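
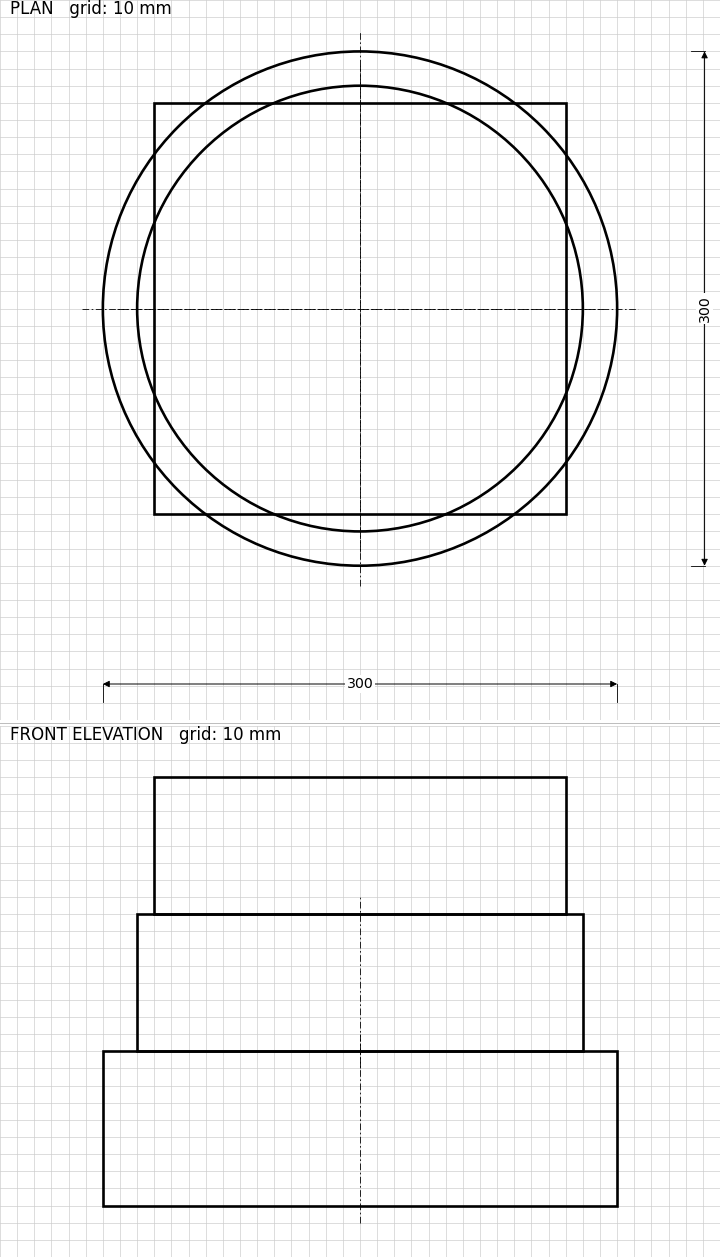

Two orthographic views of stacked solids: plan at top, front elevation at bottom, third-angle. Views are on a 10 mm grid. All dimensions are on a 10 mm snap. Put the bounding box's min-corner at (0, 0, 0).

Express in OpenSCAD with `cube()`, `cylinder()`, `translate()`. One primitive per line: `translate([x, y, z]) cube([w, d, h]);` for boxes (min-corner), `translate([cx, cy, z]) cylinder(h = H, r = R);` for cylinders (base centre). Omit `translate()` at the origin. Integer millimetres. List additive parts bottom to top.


translate([150, 150, 0]) cylinder(h = 90, r = 150);
translate([150, 150, 90]) cylinder(h = 80, r = 130);
translate([30, 30, 170]) cube([240, 240, 80]);


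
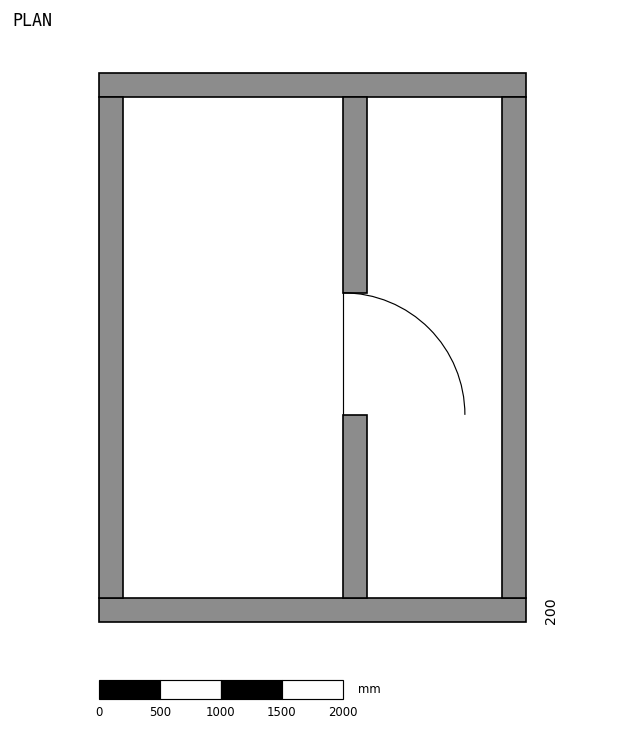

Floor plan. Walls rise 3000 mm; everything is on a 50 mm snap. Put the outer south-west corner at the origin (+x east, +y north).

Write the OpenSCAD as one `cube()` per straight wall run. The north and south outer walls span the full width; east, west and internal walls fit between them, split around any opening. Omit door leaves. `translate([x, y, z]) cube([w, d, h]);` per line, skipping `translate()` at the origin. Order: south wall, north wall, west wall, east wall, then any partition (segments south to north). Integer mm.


cube([3500, 200, 3000]);
translate([0, 4300, 0]) cube([3500, 200, 3000]);
translate([0, 200, 0]) cube([200, 4100, 3000]);
translate([3300, 200, 0]) cube([200, 4100, 3000]);
translate([2000, 200, 0]) cube([200, 1500, 3000]);
translate([2000, 2700, 0]) cube([200, 1600, 3000]);


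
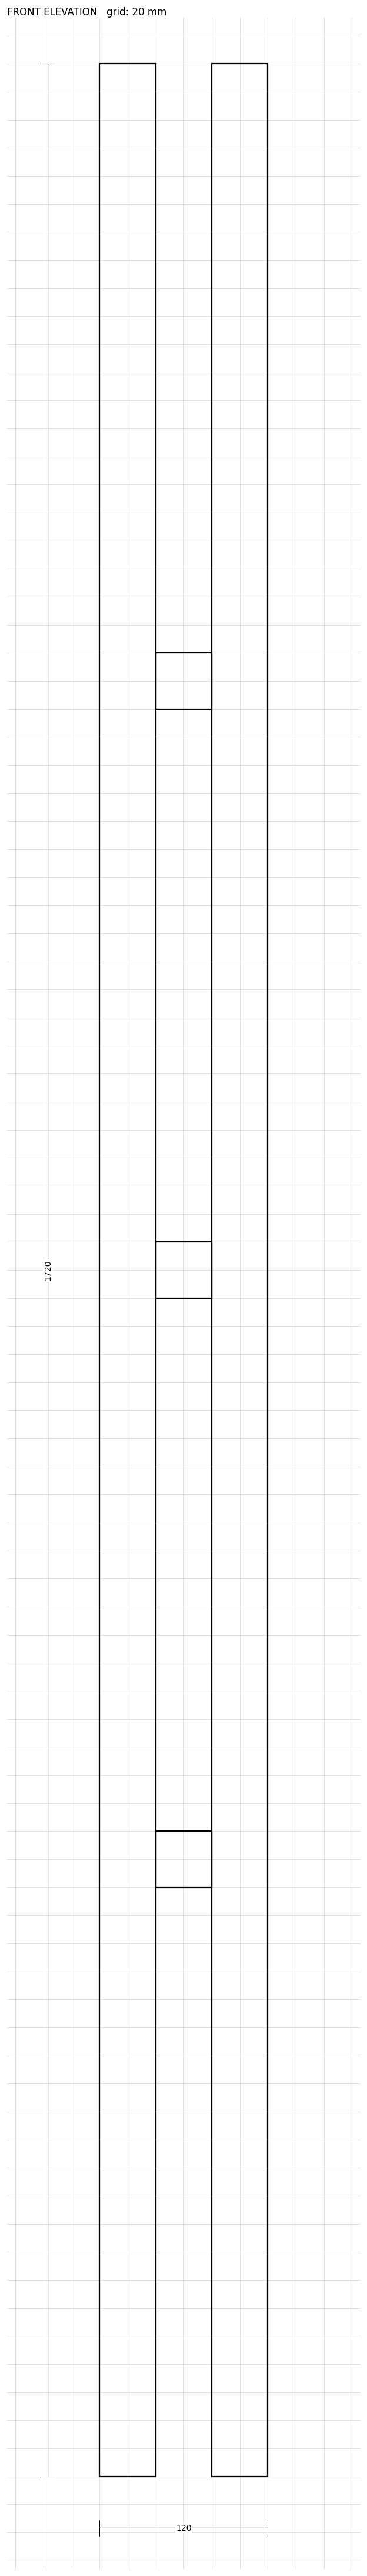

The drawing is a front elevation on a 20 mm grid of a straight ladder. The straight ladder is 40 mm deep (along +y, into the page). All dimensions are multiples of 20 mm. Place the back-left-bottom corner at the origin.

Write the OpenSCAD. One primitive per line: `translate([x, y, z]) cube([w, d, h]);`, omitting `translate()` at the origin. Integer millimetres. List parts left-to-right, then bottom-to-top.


cube([40, 40, 1720]);
translate([40, 0, 420]) cube([40, 40, 40]);
translate([40, 0, 840]) cube([40, 40, 40]);
translate([40, 0, 1260]) cube([40, 40, 40]);
translate([80, 0, 0]) cube([40, 40, 1720]);


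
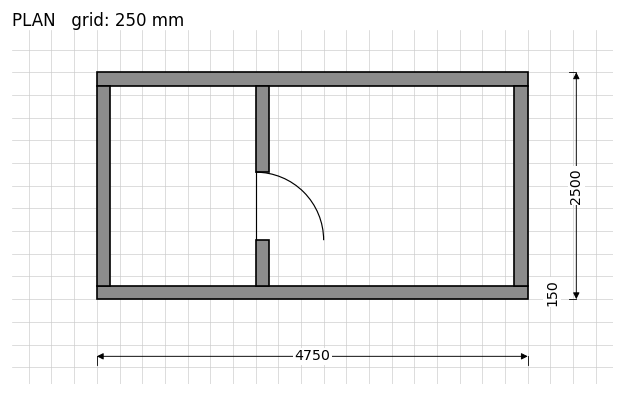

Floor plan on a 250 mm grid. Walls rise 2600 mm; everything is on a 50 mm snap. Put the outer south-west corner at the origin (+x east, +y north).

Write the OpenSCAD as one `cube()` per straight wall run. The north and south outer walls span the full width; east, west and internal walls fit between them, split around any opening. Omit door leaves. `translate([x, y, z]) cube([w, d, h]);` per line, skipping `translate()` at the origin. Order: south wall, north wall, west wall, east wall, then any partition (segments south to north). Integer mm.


cube([4750, 150, 2600]);
translate([0, 2350, 0]) cube([4750, 150, 2600]);
translate([0, 150, 0]) cube([150, 2200, 2600]);
translate([4600, 150, 0]) cube([150, 2200, 2600]);
translate([1750, 150, 0]) cube([150, 500, 2600]);
translate([1750, 1400, 0]) cube([150, 950, 2600]);


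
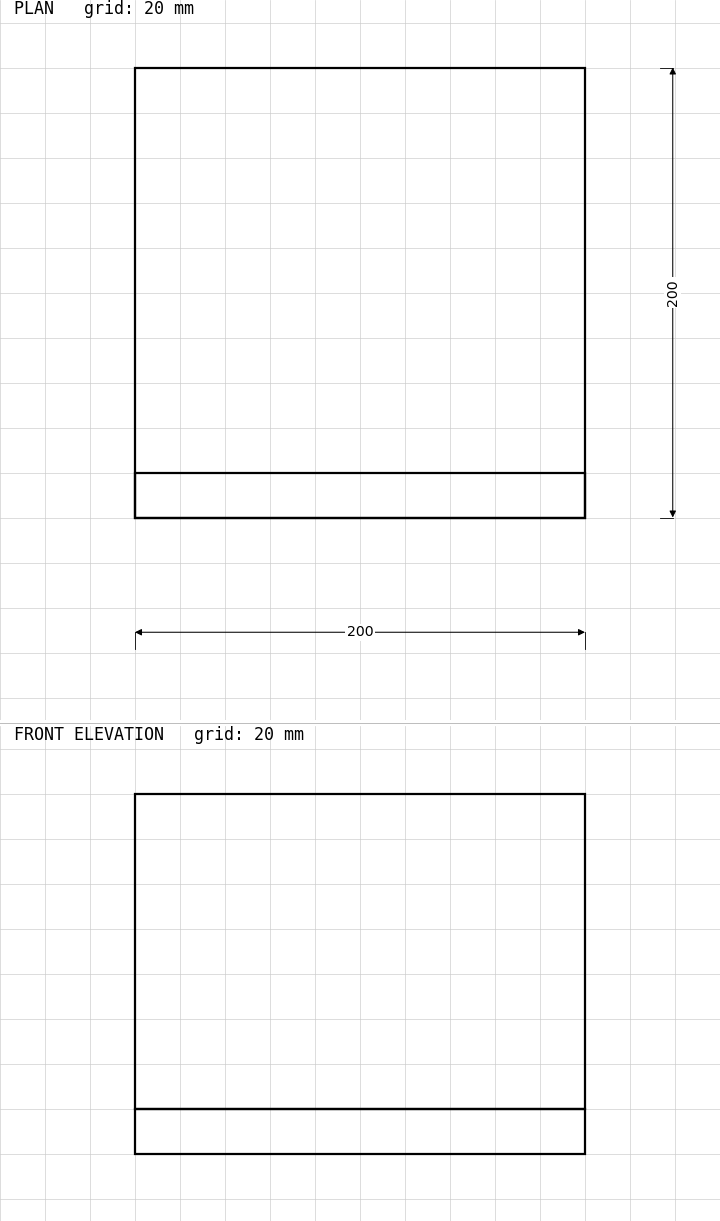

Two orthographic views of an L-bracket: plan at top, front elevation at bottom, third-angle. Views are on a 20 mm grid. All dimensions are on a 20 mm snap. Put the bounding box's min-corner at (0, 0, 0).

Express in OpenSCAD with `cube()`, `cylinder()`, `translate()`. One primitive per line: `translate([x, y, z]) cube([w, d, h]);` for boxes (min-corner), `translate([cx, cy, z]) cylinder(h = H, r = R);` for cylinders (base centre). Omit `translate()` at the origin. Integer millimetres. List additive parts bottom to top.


cube([200, 200, 20]);
translate([0, 0, 20]) cube([200, 20, 140]);


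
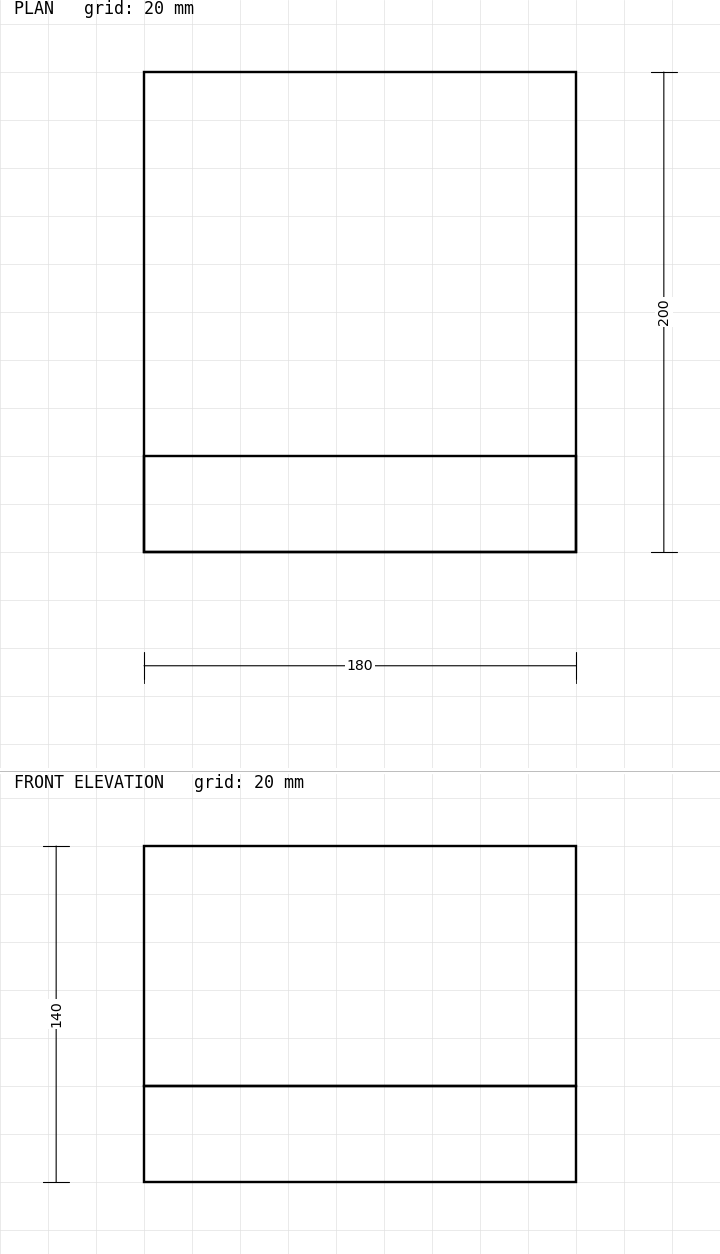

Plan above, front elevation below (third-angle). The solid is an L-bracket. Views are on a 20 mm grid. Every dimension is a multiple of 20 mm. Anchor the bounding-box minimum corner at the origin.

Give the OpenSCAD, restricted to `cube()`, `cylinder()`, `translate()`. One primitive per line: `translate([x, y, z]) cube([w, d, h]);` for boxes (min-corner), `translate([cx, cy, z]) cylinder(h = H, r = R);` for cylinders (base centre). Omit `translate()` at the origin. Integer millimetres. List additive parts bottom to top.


cube([180, 200, 40]);
translate([0, 0, 40]) cube([180, 40, 100]);


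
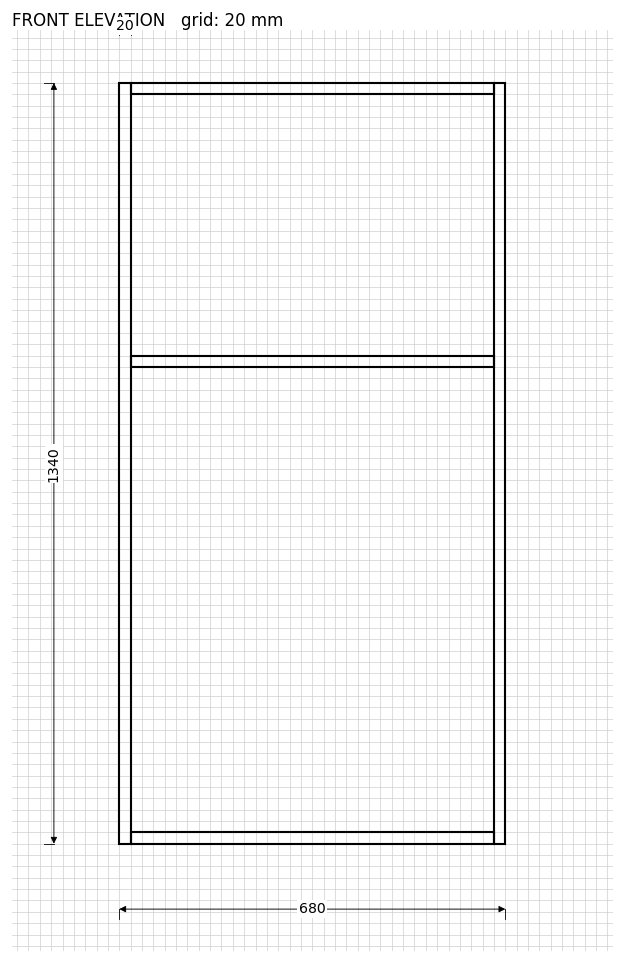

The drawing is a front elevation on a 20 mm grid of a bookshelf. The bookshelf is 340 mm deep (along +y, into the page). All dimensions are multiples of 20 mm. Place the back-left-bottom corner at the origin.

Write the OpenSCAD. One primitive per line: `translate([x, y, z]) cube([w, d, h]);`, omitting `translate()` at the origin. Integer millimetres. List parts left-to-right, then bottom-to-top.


cube([20, 340, 1340]);
translate([20, 0, 0]) cube([640, 340, 20]);
translate([20, 0, 840]) cube([640, 340, 20]);
translate([20, 0, 1320]) cube([640, 340, 20]);
translate([660, 0, 0]) cube([20, 340, 1340]);


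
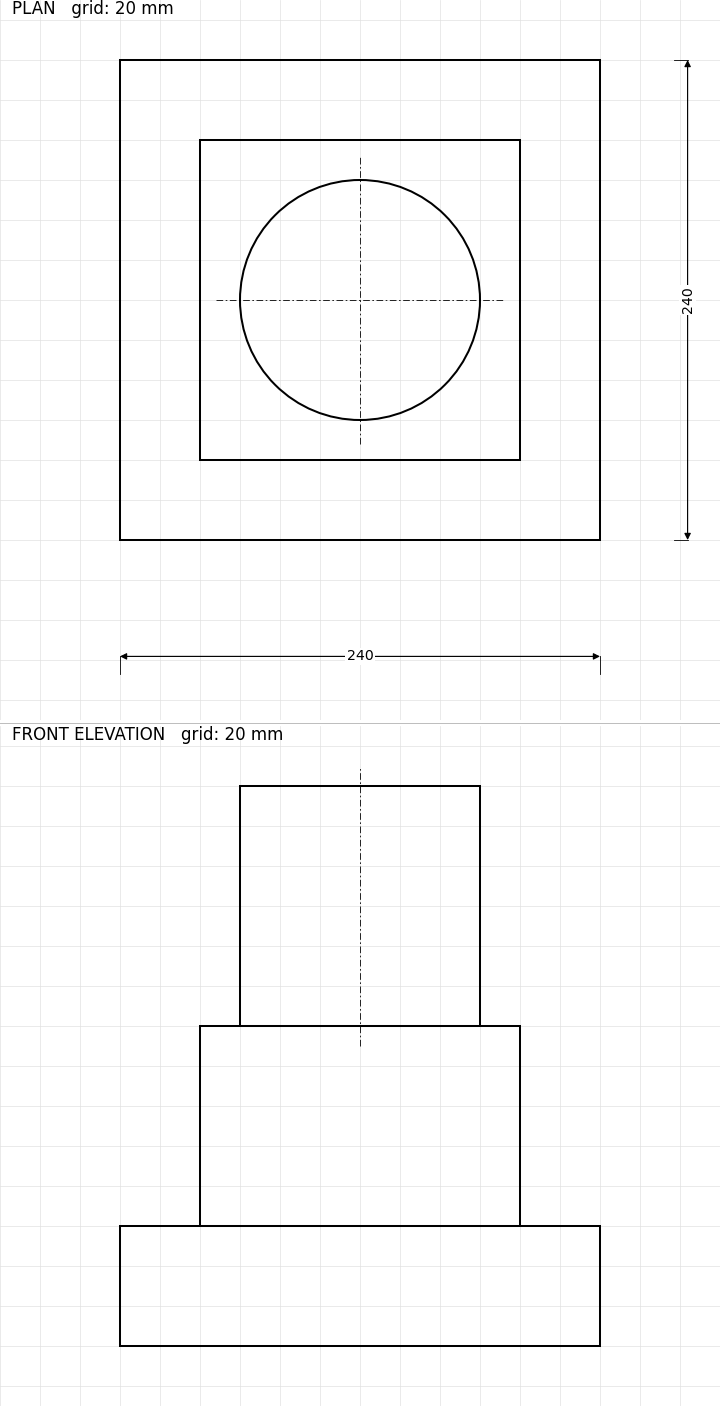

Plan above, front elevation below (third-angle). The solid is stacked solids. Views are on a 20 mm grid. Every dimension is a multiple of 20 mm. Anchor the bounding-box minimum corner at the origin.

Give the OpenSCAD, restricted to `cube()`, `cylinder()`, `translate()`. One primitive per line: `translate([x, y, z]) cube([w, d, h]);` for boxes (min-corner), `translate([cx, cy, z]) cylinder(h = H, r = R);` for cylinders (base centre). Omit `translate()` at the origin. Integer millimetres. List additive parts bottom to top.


cube([240, 240, 60]);
translate([40, 40, 60]) cube([160, 160, 100]);
translate([120, 120, 160]) cylinder(h = 120, r = 60);


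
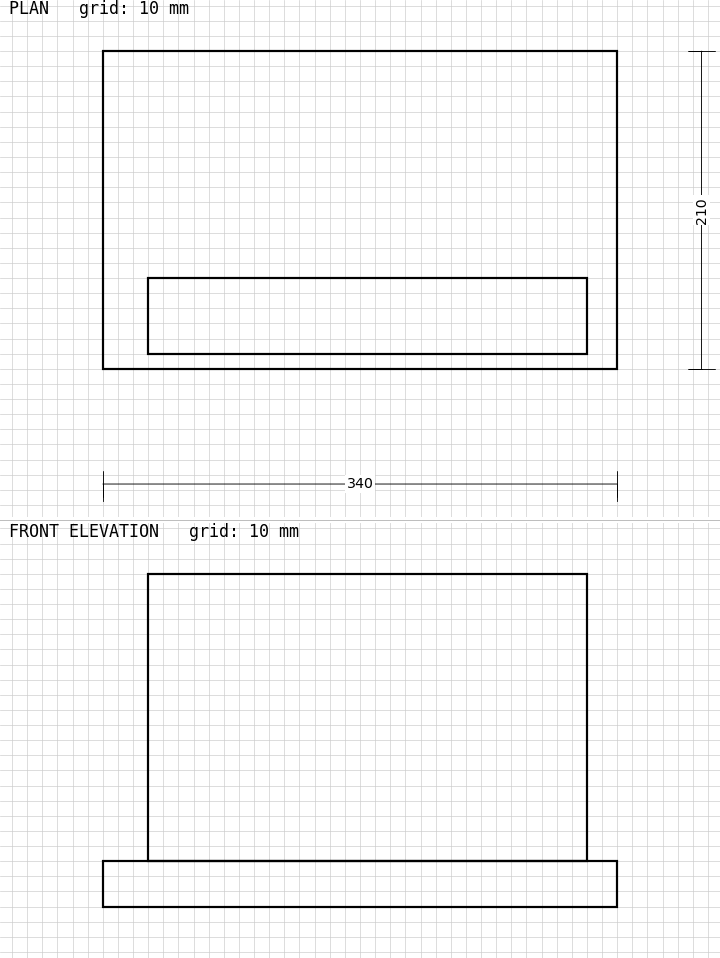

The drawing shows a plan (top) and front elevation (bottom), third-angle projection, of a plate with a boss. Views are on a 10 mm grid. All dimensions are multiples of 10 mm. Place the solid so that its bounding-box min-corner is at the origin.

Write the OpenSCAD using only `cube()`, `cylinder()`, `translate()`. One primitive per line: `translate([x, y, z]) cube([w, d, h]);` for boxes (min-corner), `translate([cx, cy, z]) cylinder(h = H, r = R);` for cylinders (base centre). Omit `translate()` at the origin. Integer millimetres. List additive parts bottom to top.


cube([340, 210, 30]);
translate([30, 10, 30]) cube([290, 50, 190]);


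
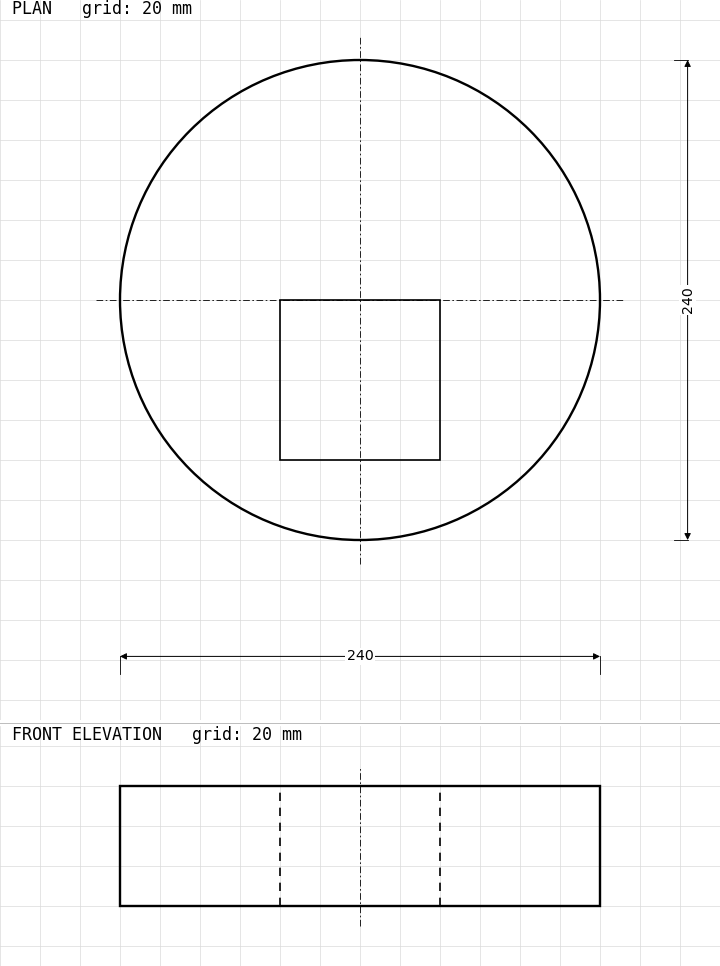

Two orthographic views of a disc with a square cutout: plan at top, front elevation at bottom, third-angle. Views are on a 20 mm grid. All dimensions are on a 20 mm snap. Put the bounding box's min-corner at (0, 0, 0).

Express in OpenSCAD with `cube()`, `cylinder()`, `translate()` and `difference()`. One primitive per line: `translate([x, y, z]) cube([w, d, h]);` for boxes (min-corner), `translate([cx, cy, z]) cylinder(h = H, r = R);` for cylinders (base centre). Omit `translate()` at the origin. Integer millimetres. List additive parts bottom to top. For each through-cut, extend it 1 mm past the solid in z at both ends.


difference() {
  translate([120, 120, 0]) cylinder(h = 60, r = 120);
  translate([80, 40, -1]) cube([80, 80, 62]);
}


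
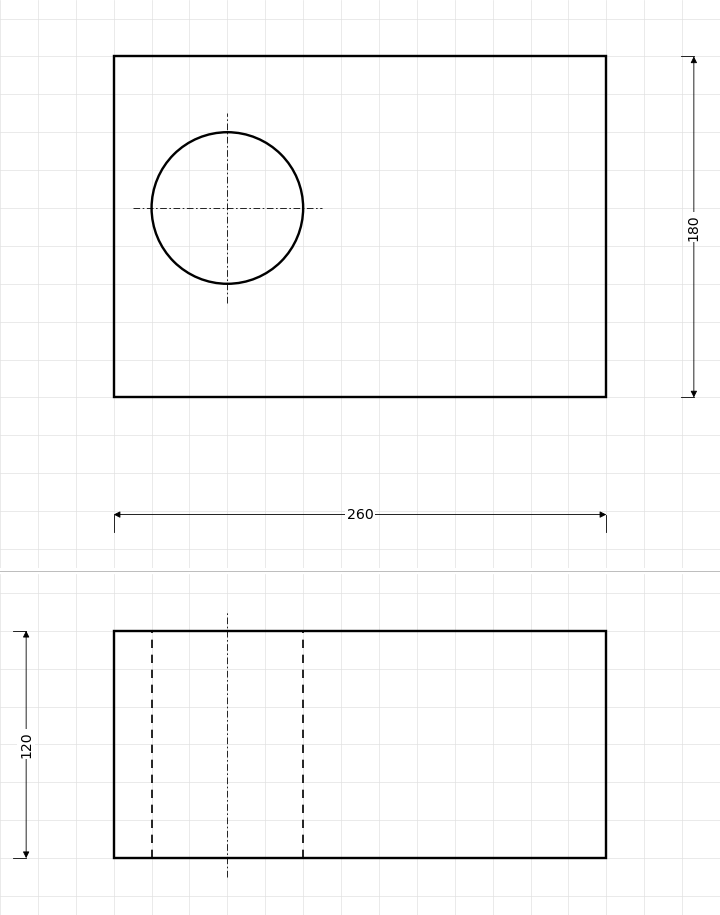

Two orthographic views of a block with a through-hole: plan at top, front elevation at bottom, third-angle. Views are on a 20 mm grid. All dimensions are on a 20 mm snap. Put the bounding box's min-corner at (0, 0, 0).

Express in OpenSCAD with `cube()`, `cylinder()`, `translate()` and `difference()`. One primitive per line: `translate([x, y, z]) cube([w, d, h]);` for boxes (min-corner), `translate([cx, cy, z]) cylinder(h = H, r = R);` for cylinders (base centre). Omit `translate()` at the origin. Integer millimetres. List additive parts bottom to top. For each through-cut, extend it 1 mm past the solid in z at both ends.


difference() {
  cube([260, 180, 120]);
  translate([60, 100, -1]) cylinder(h = 122, r = 40);
}


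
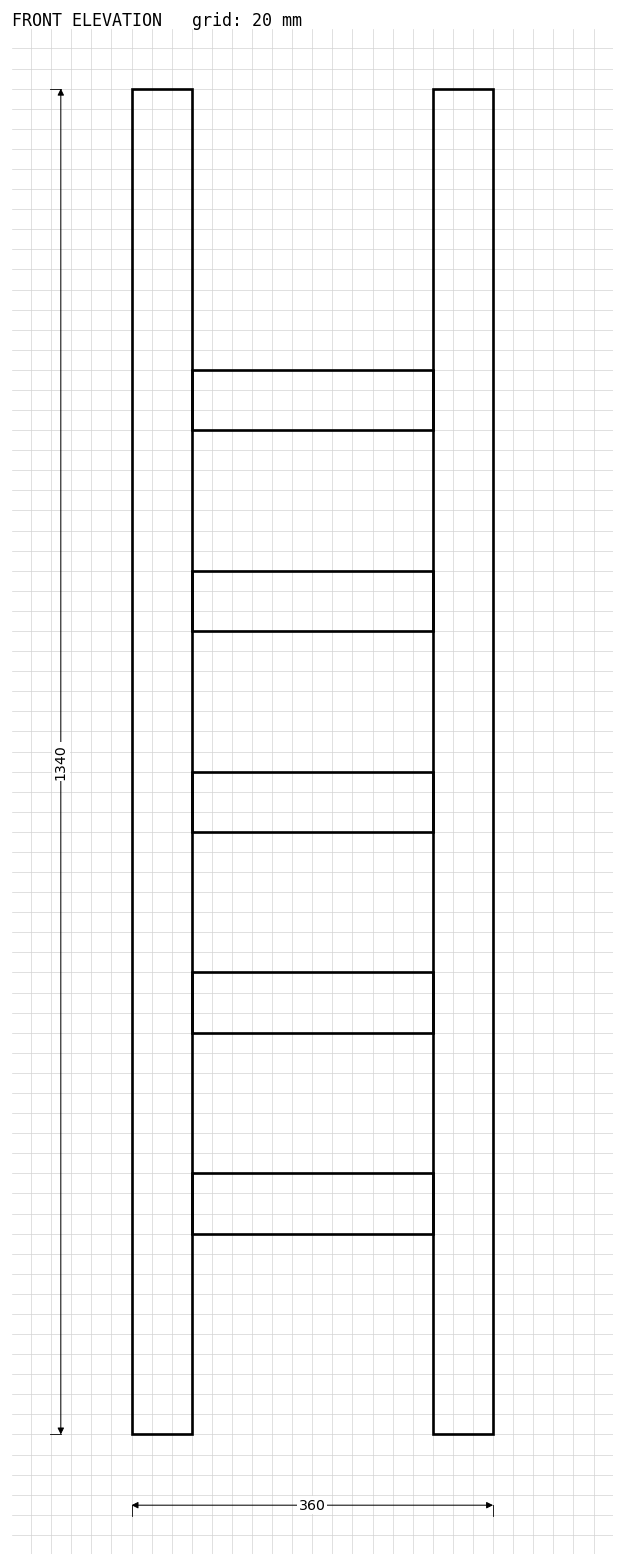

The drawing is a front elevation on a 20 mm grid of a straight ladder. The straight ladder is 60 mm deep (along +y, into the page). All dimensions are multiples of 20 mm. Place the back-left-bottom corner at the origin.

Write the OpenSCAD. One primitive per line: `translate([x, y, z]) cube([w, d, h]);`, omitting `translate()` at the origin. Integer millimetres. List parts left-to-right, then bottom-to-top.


cube([60, 60, 1340]);
translate([60, 0, 200]) cube([240, 60, 60]);
translate([60, 0, 400]) cube([240, 60, 60]);
translate([60, 0, 600]) cube([240, 60, 60]);
translate([60, 0, 800]) cube([240, 60, 60]);
translate([60, 0, 1000]) cube([240, 60, 60]);
translate([300, 0, 0]) cube([60, 60, 1340]);


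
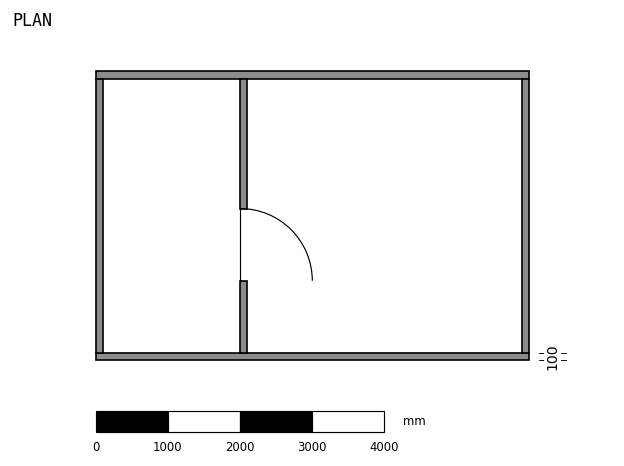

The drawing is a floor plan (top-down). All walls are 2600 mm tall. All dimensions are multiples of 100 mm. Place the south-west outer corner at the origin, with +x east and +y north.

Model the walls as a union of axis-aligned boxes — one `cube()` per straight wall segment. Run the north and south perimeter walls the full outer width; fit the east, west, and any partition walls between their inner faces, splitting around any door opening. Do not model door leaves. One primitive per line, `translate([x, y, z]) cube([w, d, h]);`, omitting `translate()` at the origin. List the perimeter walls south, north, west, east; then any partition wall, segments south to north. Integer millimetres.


cube([6000, 100, 2600]);
translate([0, 3900, 0]) cube([6000, 100, 2600]);
translate([0, 100, 0]) cube([100, 3800, 2600]);
translate([5900, 100, 0]) cube([100, 3800, 2600]);
translate([2000, 100, 0]) cube([100, 1000, 2600]);
translate([2000, 2100, 0]) cube([100, 1800, 2600]);


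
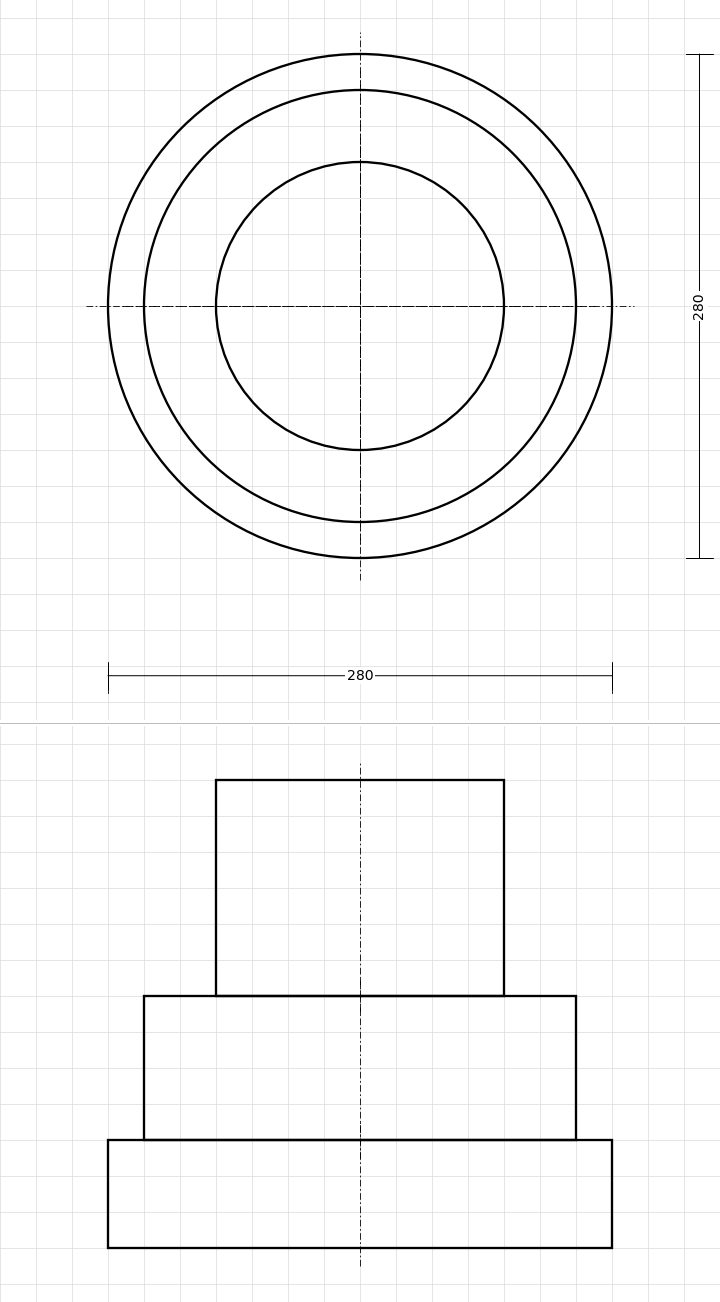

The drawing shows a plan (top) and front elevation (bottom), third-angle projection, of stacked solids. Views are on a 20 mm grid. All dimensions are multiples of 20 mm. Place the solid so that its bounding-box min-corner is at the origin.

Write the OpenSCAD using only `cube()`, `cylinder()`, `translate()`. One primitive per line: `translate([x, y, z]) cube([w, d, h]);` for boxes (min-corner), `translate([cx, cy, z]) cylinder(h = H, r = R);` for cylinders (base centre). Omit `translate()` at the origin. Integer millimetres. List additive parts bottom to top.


translate([140, 140, 0]) cylinder(h = 60, r = 140);
translate([140, 140, 60]) cylinder(h = 80, r = 120);
translate([140, 140, 140]) cylinder(h = 120, r = 80);


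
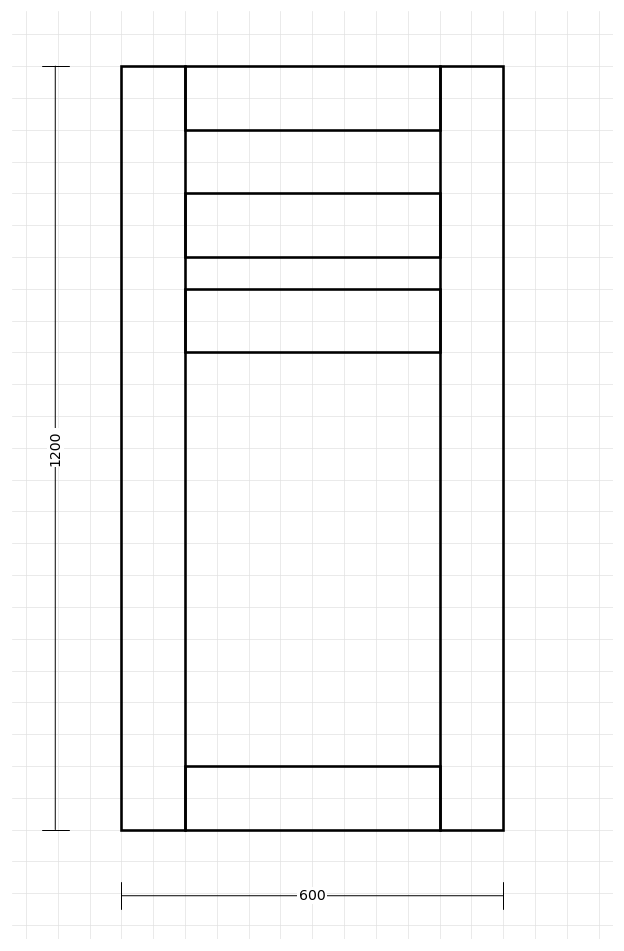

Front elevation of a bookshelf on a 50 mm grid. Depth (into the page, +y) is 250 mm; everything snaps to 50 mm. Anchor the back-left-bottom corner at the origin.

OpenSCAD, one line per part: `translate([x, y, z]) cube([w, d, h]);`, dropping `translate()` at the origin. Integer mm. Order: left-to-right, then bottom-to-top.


cube([100, 250, 1200]);
translate([100, 0, 0]) cube([400, 250, 100]);
translate([100, 0, 750]) cube([400, 250, 100]);
translate([100, 0, 900]) cube([400, 250, 100]);
translate([100, 0, 1100]) cube([400, 250, 100]);
translate([500, 0, 0]) cube([100, 250, 1200]);


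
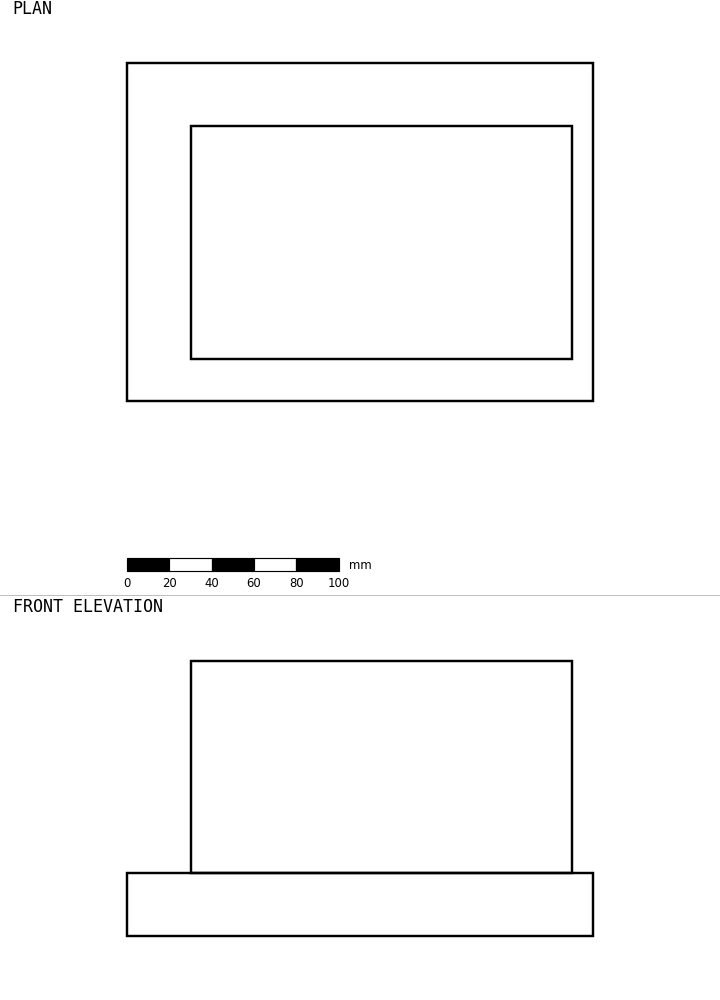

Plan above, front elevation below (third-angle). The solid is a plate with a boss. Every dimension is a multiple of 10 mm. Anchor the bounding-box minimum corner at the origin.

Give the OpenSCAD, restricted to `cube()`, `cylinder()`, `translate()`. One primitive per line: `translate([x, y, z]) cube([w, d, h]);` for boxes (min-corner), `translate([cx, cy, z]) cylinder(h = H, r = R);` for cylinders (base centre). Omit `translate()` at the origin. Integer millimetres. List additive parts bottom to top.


cube([220, 160, 30]);
translate([30, 20, 30]) cube([180, 110, 100]);


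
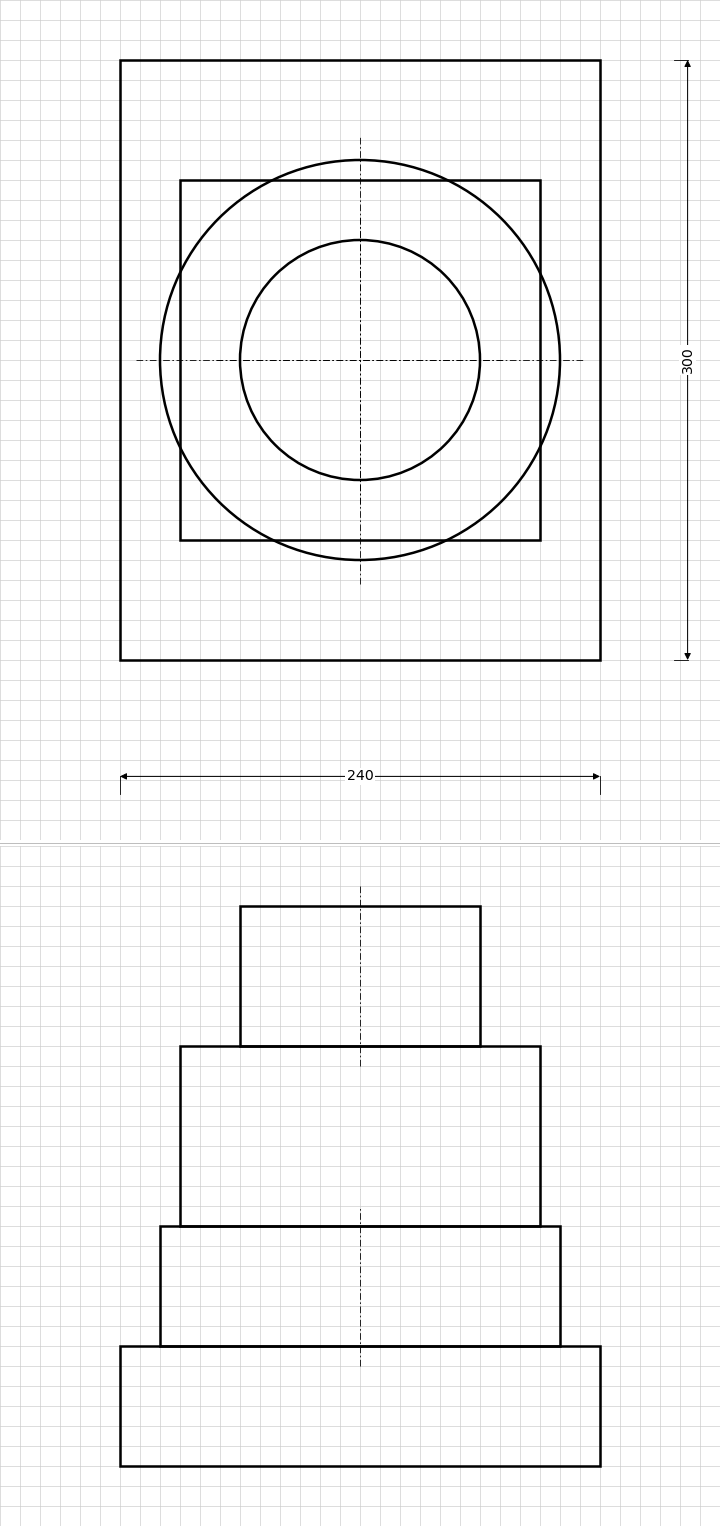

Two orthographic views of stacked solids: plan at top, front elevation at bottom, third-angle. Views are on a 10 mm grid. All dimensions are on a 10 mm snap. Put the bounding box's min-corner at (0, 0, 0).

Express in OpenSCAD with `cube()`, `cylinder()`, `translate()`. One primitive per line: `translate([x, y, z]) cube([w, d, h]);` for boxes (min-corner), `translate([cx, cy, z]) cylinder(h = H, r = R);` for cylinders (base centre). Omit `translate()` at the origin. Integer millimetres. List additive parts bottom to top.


cube([240, 300, 60]);
translate([120, 150, 60]) cylinder(h = 60, r = 100);
translate([30, 60, 120]) cube([180, 180, 90]);
translate([120, 150, 210]) cylinder(h = 70, r = 60);


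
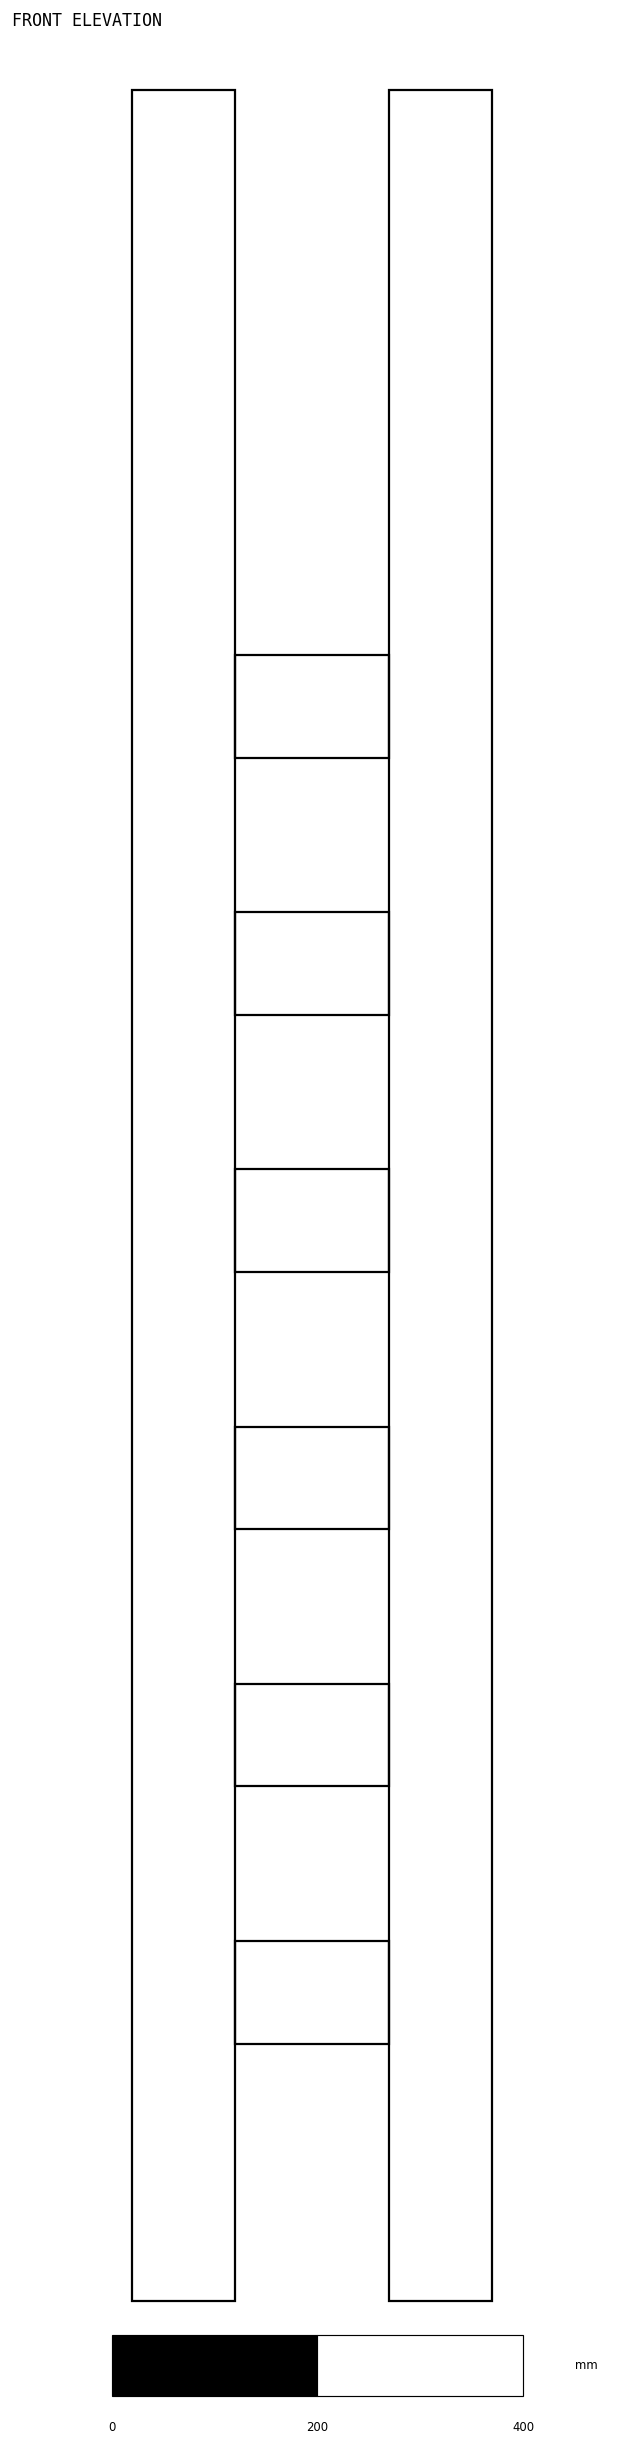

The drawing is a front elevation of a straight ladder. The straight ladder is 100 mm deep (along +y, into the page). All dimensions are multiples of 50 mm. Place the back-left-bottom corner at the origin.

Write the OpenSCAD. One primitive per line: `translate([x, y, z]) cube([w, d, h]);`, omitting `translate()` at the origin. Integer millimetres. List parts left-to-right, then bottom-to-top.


cube([100, 100, 2150]);
translate([100, 0, 250]) cube([150, 100, 100]);
translate([100, 0, 500]) cube([150, 100, 100]);
translate([100, 0, 750]) cube([150, 100, 100]);
translate([100, 0, 1000]) cube([150, 100, 100]);
translate([100, 0, 1250]) cube([150, 100, 100]);
translate([100, 0, 1500]) cube([150, 100, 100]);
translate([250, 0, 0]) cube([100, 100, 2150]);


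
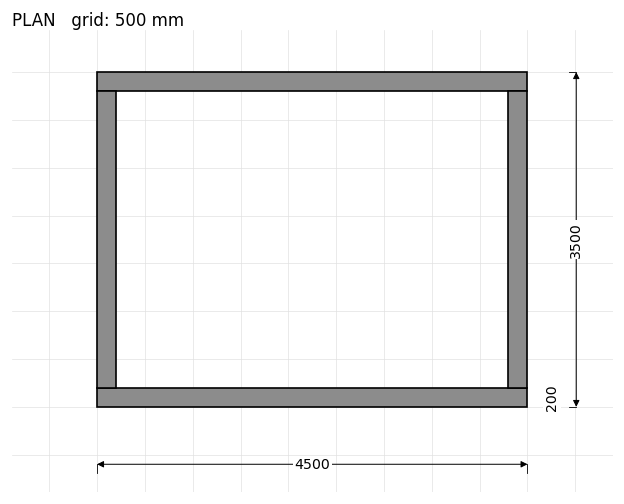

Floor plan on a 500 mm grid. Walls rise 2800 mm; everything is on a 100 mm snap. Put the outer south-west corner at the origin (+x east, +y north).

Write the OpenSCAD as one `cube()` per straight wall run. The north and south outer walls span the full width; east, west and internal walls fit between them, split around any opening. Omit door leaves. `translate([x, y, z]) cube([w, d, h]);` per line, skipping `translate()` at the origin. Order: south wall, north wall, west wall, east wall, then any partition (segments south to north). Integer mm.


cube([4500, 200, 2800]);
translate([0, 3300, 0]) cube([4500, 200, 2800]);
translate([0, 200, 0]) cube([200, 3100, 2800]);
translate([4300, 200, 0]) cube([200, 3100, 2800]);


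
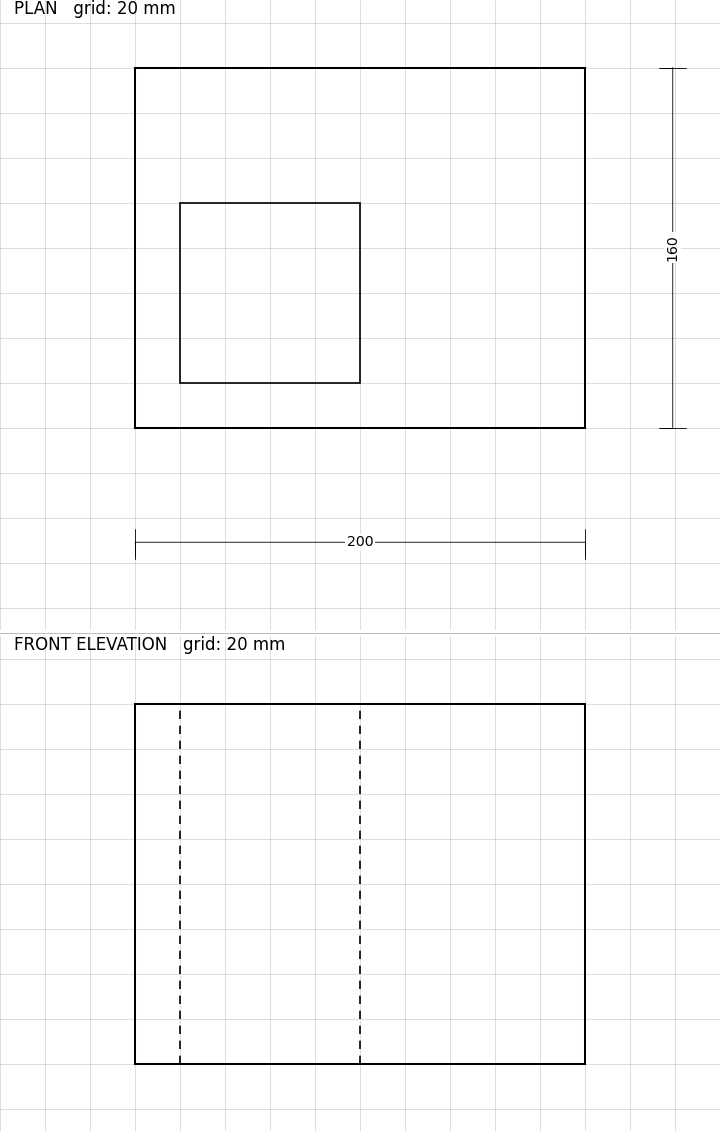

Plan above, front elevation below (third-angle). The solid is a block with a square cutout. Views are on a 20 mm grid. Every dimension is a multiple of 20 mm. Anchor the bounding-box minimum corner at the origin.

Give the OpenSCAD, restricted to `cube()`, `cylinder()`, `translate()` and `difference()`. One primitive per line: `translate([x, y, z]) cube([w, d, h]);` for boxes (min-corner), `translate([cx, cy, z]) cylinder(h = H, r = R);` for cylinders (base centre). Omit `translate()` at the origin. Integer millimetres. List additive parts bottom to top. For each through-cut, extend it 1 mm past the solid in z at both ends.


difference() {
  cube([200, 160, 160]);
  translate([20, 20, -1]) cube([80, 80, 162]);
}


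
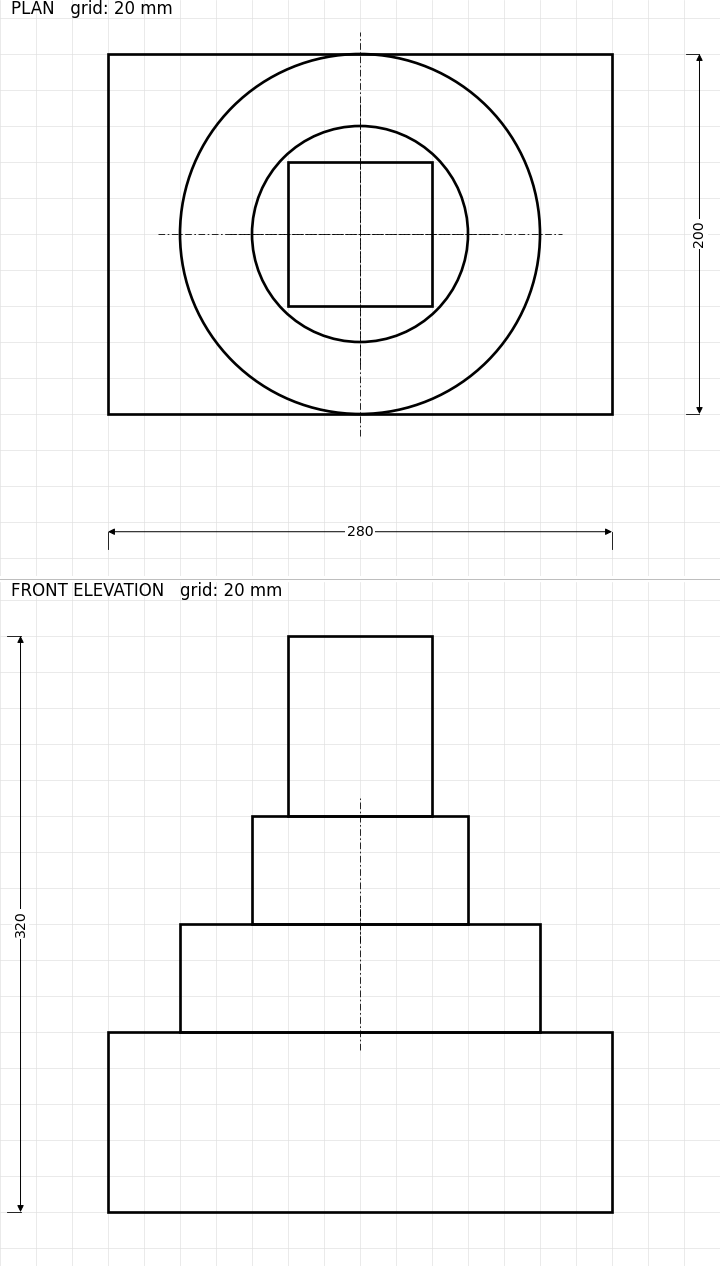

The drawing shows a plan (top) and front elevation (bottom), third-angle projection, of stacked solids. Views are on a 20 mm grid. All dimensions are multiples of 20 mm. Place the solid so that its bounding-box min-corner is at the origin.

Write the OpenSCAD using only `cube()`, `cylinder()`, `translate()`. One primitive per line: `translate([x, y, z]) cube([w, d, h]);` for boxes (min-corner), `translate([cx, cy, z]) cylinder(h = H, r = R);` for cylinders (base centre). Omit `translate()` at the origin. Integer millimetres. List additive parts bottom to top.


cube([280, 200, 100]);
translate([140, 100, 100]) cylinder(h = 60, r = 100);
translate([140, 100, 160]) cylinder(h = 60, r = 60);
translate([100, 60, 220]) cube([80, 80, 100]);


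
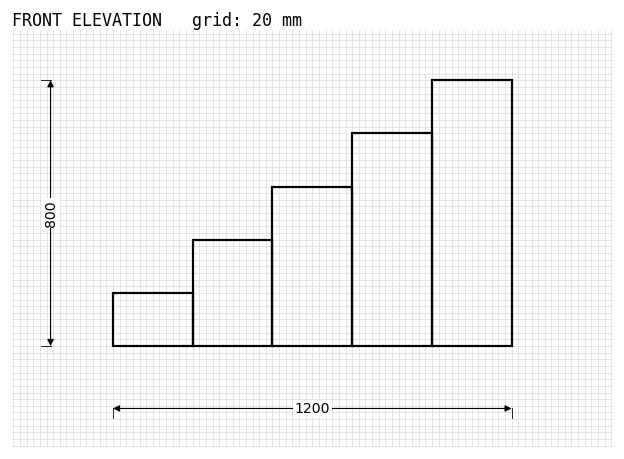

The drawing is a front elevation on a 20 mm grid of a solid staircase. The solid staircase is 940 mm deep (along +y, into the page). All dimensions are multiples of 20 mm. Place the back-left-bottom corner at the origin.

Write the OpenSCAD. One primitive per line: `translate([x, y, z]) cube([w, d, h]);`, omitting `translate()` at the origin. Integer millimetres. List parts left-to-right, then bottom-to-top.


cube([240, 940, 160]);
translate([240, 0, 0]) cube([240, 940, 320]);
translate([480, 0, 0]) cube([240, 940, 480]);
translate([720, 0, 0]) cube([240, 940, 640]);
translate([960, 0, 0]) cube([240, 940, 800]);


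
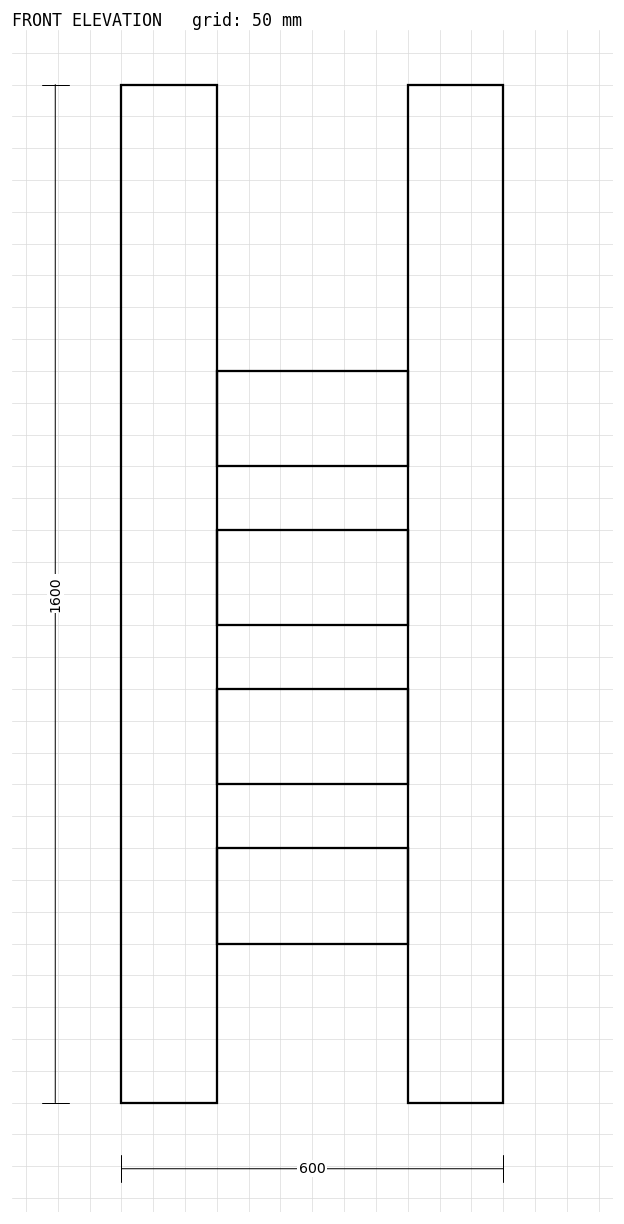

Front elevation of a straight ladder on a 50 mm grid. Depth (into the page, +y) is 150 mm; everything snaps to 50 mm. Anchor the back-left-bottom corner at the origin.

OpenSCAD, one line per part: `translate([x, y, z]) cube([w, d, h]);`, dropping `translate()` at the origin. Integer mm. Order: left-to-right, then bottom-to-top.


cube([150, 150, 1600]);
translate([150, 0, 250]) cube([300, 150, 150]);
translate([150, 0, 500]) cube([300, 150, 150]);
translate([150, 0, 750]) cube([300, 150, 150]);
translate([150, 0, 1000]) cube([300, 150, 150]);
translate([450, 0, 0]) cube([150, 150, 1600]);


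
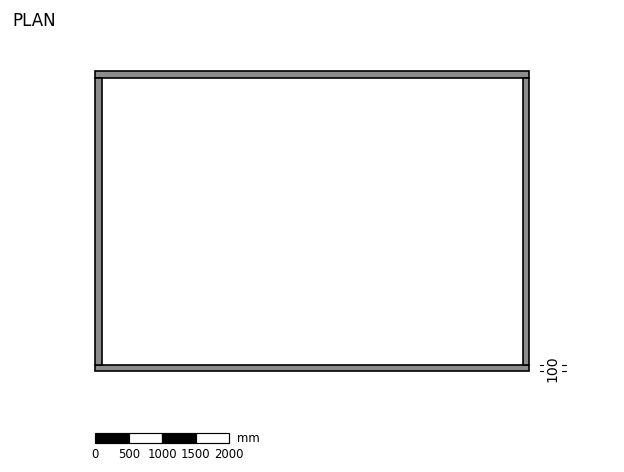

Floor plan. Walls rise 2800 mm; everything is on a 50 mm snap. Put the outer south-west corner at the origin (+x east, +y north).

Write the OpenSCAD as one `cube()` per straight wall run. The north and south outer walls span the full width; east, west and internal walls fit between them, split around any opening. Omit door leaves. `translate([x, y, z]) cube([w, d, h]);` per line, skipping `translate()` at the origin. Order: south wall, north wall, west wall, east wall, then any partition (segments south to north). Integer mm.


cube([6500, 100, 2800]);
translate([0, 4400, 0]) cube([6500, 100, 2800]);
translate([0, 100, 0]) cube([100, 4300, 2800]);
translate([6400, 100, 0]) cube([100, 4300, 2800]);


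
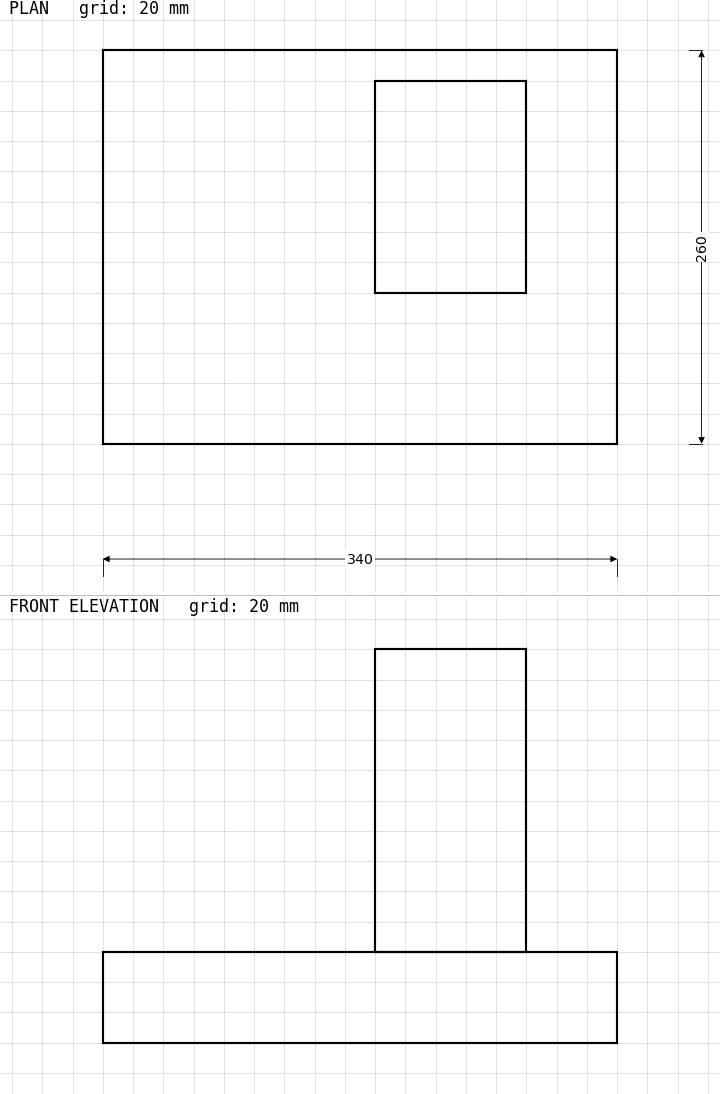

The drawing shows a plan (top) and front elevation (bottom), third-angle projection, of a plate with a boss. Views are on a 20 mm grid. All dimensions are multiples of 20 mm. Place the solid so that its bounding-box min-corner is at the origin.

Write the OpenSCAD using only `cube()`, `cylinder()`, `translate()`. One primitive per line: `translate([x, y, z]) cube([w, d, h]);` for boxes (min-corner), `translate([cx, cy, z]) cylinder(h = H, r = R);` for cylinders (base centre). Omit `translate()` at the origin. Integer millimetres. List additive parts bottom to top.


cube([340, 260, 60]);
translate([180, 100, 60]) cube([100, 140, 200]);


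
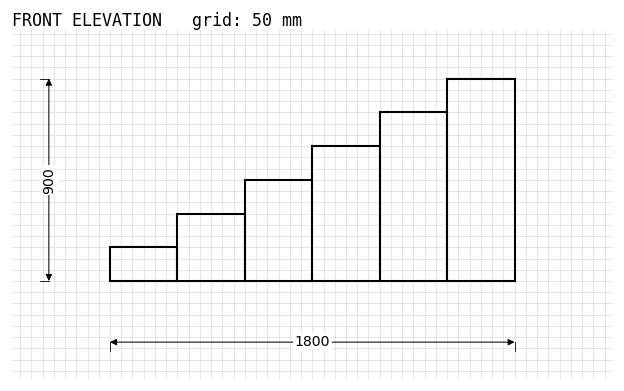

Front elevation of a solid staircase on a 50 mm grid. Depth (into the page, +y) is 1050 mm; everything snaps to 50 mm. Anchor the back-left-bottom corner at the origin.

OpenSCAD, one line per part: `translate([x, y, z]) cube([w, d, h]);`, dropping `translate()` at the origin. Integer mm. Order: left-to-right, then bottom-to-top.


cube([300, 1050, 150]);
translate([300, 0, 0]) cube([300, 1050, 300]);
translate([600, 0, 0]) cube([300, 1050, 450]);
translate([900, 0, 0]) cube([300, 1050, 600]);
translate([1200, 0, 0]) cube([300, 1050, 750]);
translate([1500, 0, 0]) cube([300, 1050, 900]);


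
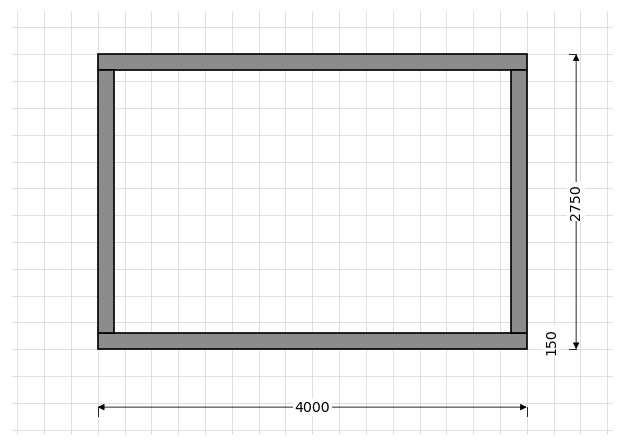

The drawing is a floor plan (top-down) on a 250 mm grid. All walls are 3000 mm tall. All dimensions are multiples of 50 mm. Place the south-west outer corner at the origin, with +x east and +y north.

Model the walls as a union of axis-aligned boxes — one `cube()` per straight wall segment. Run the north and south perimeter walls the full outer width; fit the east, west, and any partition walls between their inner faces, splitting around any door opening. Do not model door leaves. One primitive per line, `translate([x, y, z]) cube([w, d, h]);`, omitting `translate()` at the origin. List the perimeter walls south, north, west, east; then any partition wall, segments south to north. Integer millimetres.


cube([4000, 150, 3000]);
translate([0, 2600, 0]) cube([4000, 150, 3000]);
translate([0, 150, 0]) cube([150, 2450, 3000]);
translate([3850, 150, 0]) cube([150, 2450, 3000]);


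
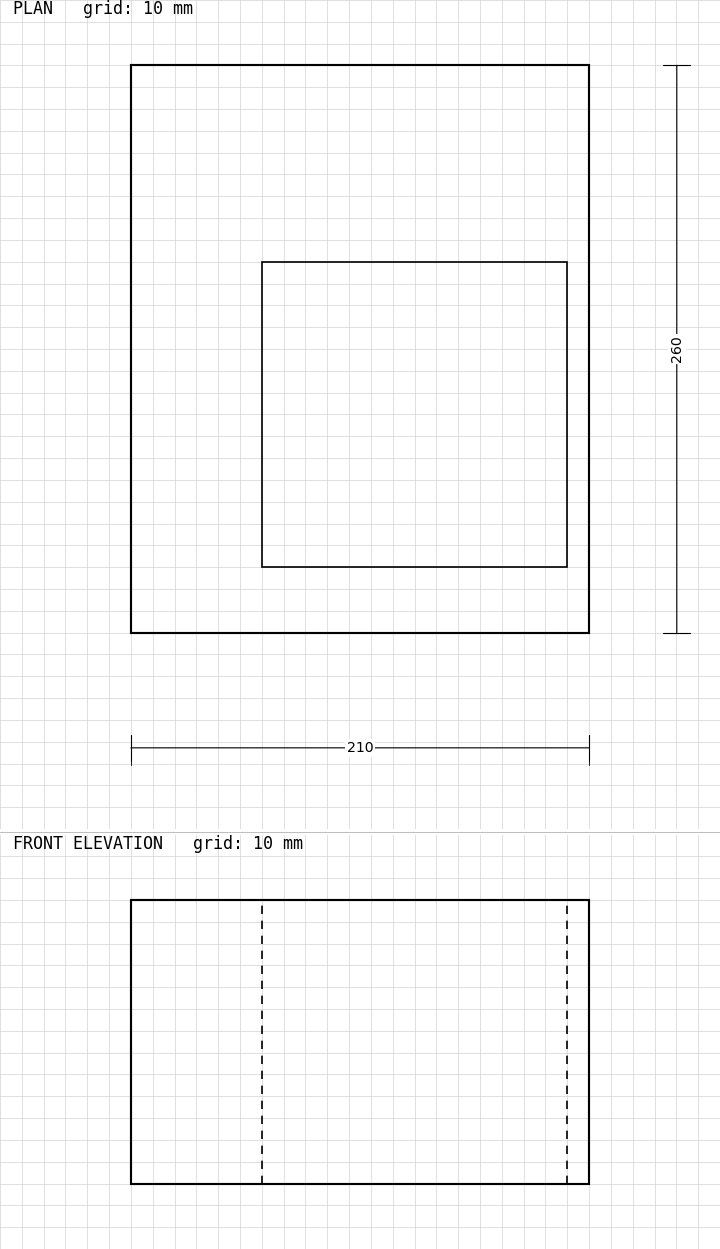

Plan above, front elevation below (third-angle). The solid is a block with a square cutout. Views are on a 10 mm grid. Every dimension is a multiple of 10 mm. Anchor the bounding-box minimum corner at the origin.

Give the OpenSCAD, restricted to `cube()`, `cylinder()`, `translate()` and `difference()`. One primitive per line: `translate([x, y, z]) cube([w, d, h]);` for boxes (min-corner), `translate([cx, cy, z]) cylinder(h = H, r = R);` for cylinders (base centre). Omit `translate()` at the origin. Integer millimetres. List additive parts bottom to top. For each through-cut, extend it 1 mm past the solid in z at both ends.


difference() {
  cube([210, 260, 130]);
  translate([60, 30, -1]) cube([140, 140, 132]);
}


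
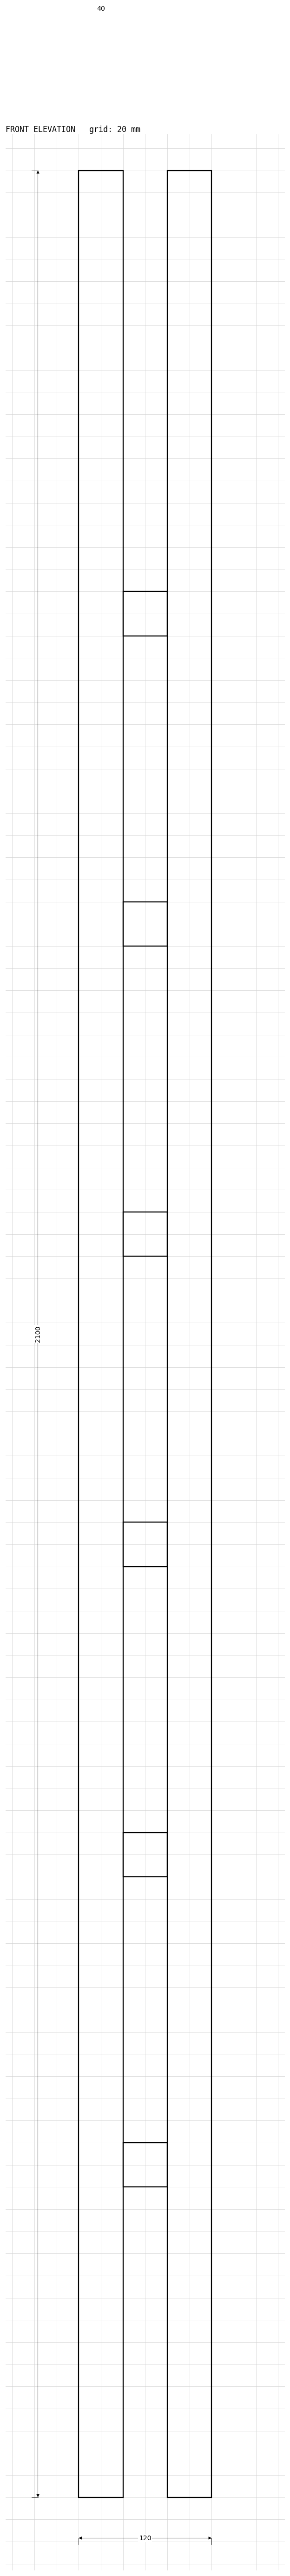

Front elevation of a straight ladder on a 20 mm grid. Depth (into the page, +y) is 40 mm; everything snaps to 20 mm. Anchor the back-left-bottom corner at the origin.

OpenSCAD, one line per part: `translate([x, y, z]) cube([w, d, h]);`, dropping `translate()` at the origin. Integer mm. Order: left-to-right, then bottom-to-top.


cube([40, 40, 2100]);
translate([40, 0, 280]) cube([40, 40, 40]);
translate([40, 0, 560]) cube([40, 40, 40]);
translate([40, 0, 840]) cube([40, 40, 40]);
translate([40, 0, 1120]) cube([40, 40, 40]);
translate([40, 0, 1400]) cube([40, 40, 40]);
translate([40, 0, 1680]) cube([40, 40, 40]);
translate([80, 0, 0]) cube([40, 40, 2100]);


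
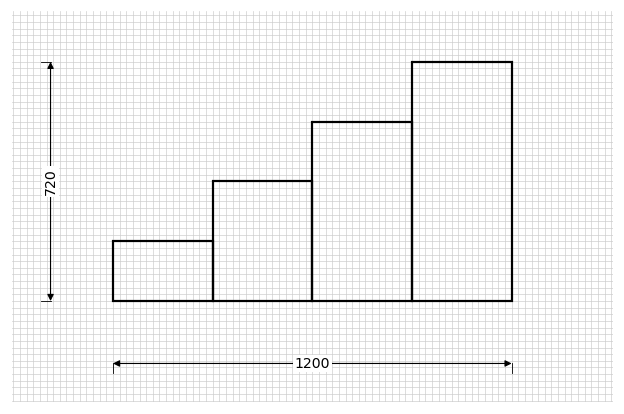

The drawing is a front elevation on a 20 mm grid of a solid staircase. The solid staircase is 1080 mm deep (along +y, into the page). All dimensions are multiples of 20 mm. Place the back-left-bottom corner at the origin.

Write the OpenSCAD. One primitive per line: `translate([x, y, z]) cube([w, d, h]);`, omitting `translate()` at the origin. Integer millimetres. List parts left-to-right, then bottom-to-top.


cube([300, 1080, 180]);
translate([300, 0, 0]) cube([300, 1080, 360]);
translate([600, 0, 0]) cube([300, 1080, 540]);
translate([900, 0, 0]) cube([300, 1080, 720]);


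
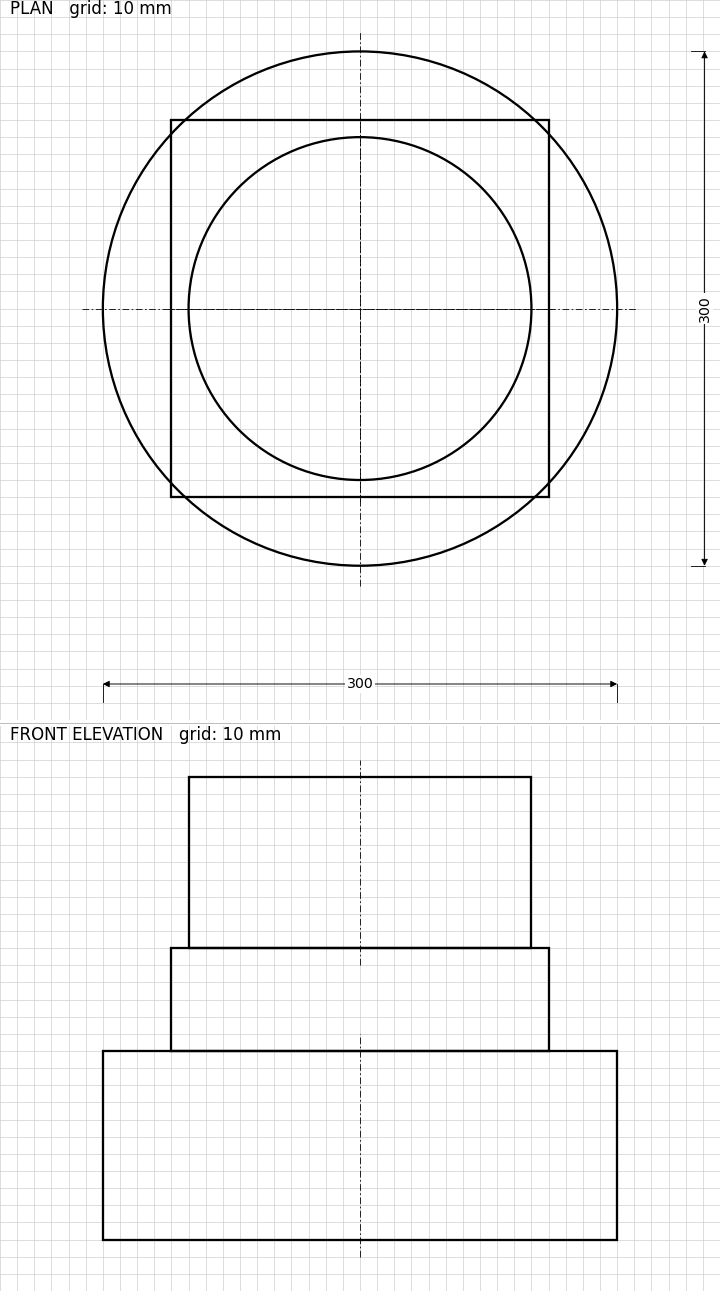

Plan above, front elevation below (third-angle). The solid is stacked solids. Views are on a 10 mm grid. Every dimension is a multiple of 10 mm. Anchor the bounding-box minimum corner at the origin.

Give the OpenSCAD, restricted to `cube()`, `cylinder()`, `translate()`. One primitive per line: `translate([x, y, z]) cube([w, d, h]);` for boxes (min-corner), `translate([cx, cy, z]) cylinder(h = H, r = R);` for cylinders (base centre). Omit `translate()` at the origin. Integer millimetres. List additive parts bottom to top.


translate([150, 150, 0]) cylinder(h = 110, r = 150);
translate([40, 40, 110]) cube([220, 220, 60]);
translate([150, 150, 170]) cylinder(h = 100, r = 100);


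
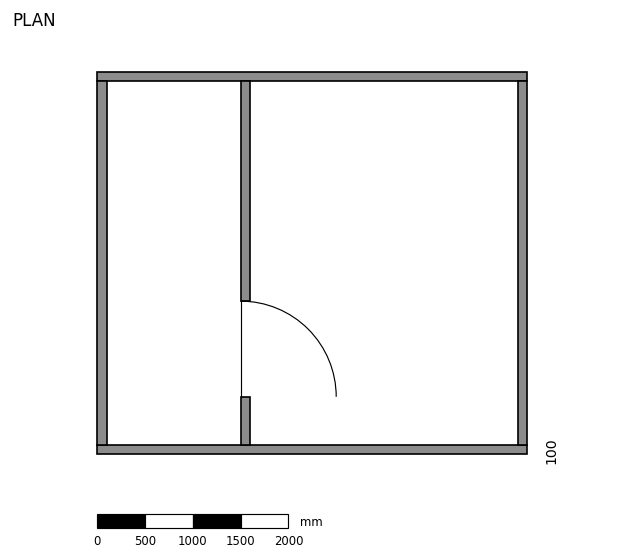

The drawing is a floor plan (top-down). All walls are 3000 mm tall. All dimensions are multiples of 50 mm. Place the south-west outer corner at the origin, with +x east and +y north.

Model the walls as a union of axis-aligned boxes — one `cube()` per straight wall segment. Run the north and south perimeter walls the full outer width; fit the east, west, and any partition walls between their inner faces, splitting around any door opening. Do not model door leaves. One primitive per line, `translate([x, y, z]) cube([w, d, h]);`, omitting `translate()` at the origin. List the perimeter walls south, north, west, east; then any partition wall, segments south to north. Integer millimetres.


cube([4500, 100, 3000]);
translate([0, 3900, 0]) cube([4500, 100, 3000]);
translate([0, 100, 0]) cube([100, 3800, 3000]);
translate([4400, 100, 0]) cube([100, 3800, 3000]);
translate([1500, 100, 0]) cube([100, 500, 3000]);
translate([1500, 1600, 0]) cube([100, 2300, 3000]);


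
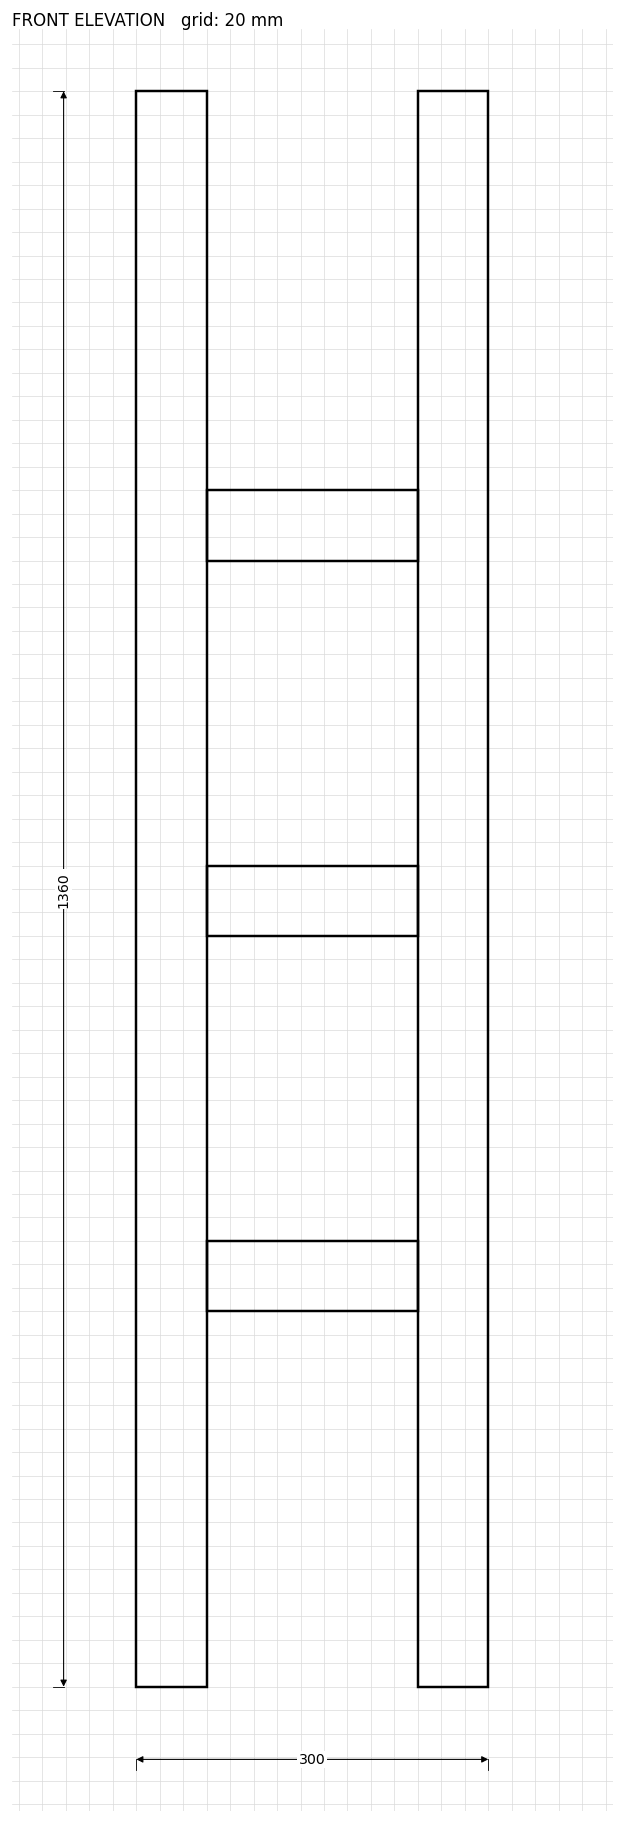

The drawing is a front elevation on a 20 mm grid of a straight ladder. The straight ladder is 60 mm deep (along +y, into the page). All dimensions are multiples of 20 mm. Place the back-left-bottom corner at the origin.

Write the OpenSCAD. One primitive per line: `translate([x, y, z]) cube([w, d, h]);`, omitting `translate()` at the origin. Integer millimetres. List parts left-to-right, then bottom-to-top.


cube([60, 60, 1360]);
translate([60, 0, 320]) cube([180, 60, 60]);
translate([60, 0, 640]) cube([180, 60, 60]);
translate([60, 0, 960]) cube([180, 60, 60]);
translate([240, 0, 0]) cube([60, 60, 1360]);
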